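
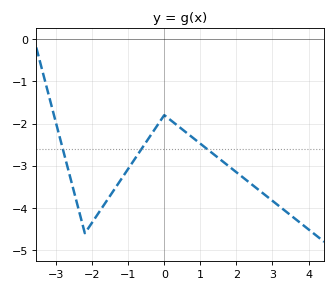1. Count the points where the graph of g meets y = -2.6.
3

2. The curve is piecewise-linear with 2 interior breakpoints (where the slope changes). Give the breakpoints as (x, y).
(-2.2, -4.6); (0, -1.8)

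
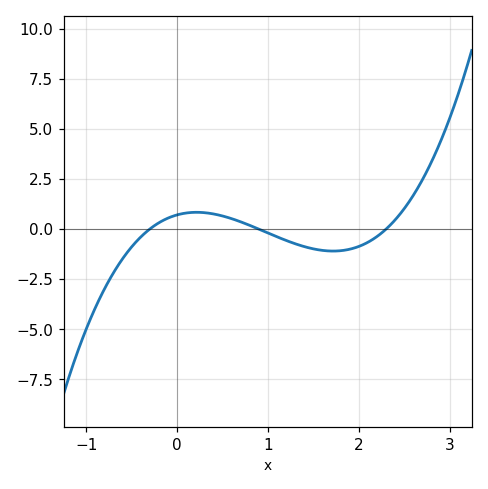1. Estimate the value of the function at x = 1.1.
-0.383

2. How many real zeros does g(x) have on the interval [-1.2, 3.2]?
3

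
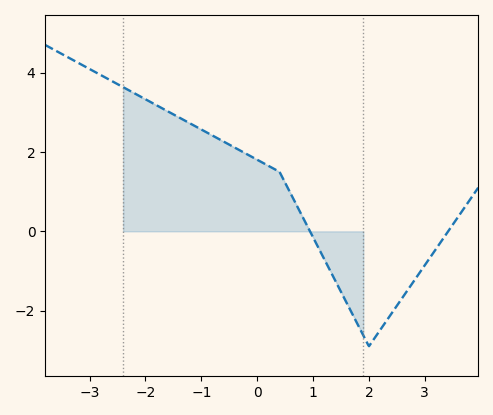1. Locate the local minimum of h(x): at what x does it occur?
2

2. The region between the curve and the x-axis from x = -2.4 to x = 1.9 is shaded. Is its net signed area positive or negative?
positive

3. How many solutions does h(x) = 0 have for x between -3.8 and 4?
2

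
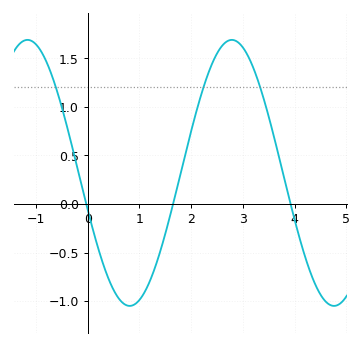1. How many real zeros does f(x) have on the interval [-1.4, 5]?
3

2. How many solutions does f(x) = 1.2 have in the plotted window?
3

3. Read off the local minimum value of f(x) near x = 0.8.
-1.05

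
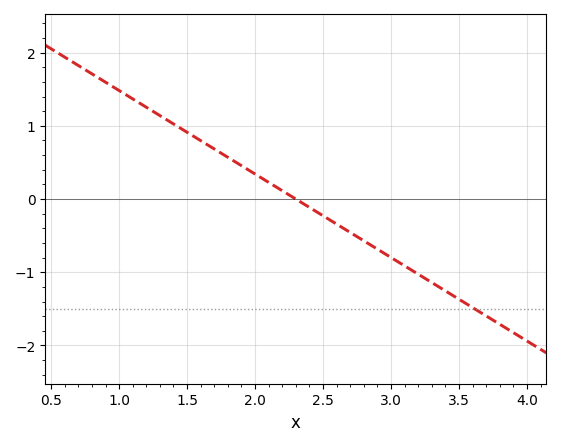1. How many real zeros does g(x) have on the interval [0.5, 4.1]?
1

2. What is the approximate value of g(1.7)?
0.684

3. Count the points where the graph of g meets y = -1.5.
1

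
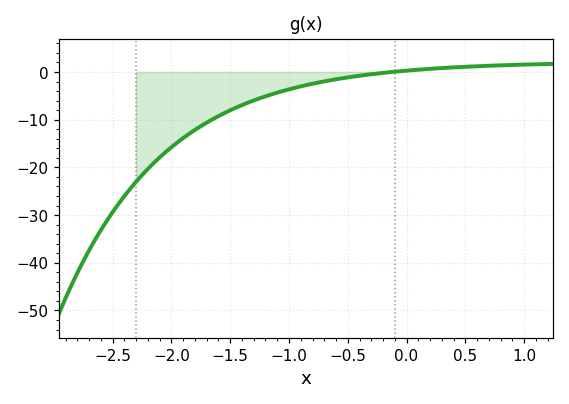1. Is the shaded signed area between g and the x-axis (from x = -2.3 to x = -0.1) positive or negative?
negative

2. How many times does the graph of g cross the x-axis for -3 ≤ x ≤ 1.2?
1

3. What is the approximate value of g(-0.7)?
-2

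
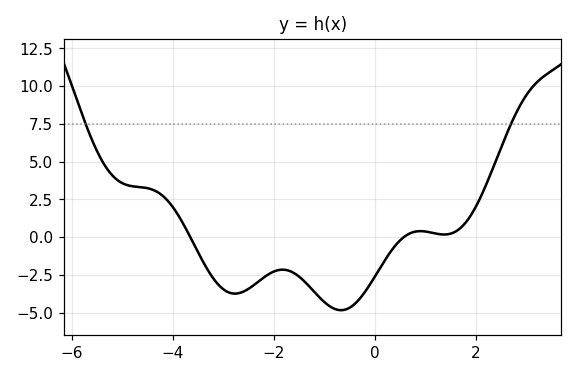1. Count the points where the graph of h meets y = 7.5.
2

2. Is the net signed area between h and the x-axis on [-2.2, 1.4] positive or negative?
negative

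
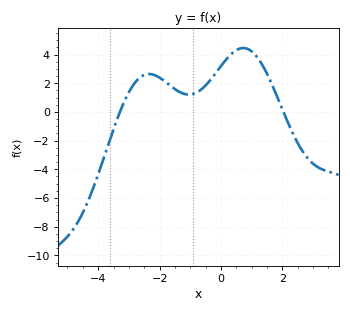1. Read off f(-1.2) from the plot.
1.2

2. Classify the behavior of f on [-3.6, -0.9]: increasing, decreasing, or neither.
neither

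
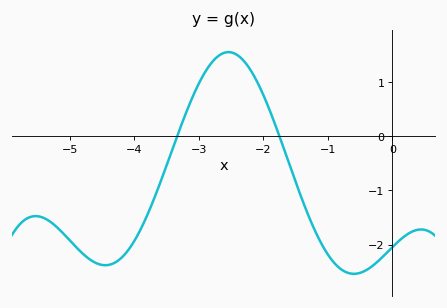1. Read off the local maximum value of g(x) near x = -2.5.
1.55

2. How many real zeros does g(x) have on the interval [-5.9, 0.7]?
2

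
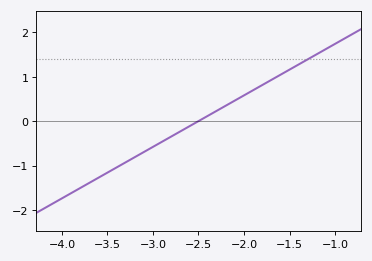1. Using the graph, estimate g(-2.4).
0.116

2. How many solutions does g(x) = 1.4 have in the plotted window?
1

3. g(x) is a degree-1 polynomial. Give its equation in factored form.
y = 1.16(x + 2.5)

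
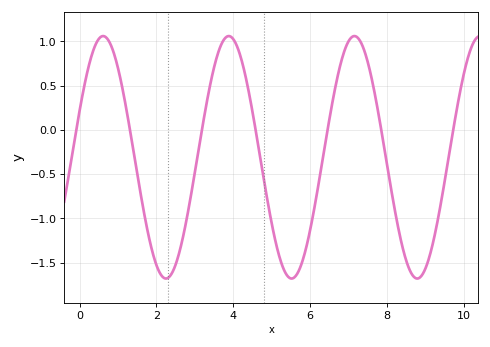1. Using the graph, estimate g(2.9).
-0.75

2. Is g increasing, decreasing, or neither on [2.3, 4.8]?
neither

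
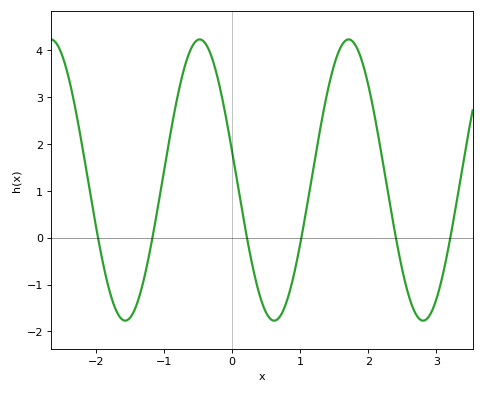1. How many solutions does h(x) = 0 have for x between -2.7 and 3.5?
6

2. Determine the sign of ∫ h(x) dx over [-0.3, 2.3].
positive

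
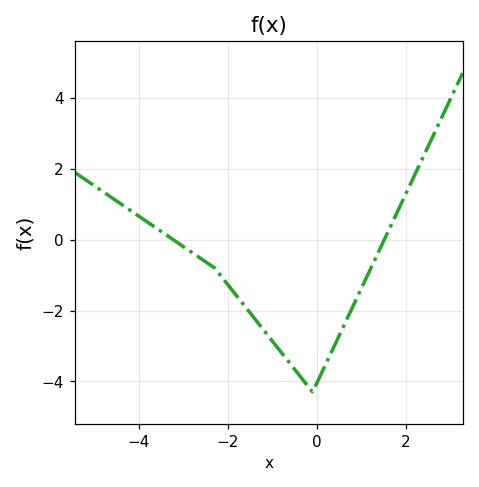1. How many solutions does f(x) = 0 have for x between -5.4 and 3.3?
2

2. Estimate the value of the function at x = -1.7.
-1.75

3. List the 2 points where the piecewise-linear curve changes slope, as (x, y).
(-2.3, -0.8); (-0.1, -4.3)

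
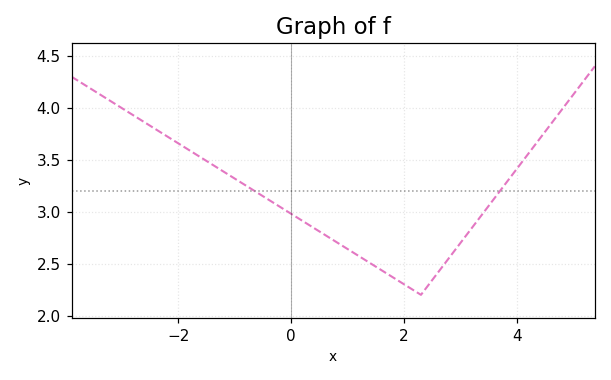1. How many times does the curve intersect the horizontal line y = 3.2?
2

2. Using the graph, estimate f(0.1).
2.95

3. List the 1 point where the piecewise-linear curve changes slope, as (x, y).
(2.3, 2.2)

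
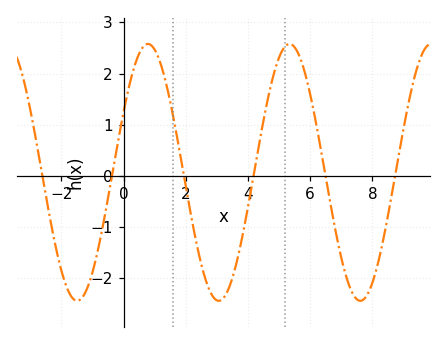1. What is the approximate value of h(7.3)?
-2.2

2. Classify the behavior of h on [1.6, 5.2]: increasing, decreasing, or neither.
neither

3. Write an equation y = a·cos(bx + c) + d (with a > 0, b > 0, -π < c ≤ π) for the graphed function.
y = 2.51cos(1.4x - 1.1) + 0.07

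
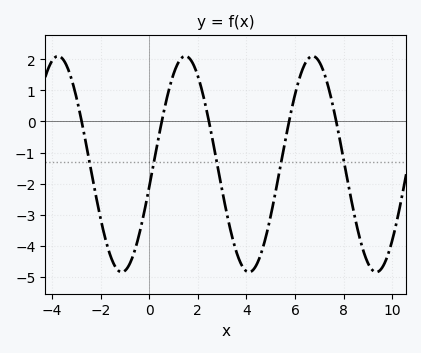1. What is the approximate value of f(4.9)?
-3.4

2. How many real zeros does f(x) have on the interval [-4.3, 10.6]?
5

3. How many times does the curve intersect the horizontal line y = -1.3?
5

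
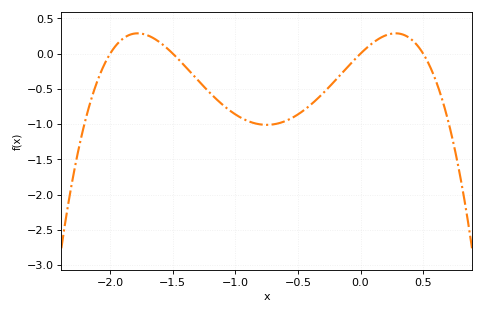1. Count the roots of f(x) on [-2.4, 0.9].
4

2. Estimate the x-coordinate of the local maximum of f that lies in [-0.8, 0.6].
0.3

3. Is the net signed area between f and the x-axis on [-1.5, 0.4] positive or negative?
negative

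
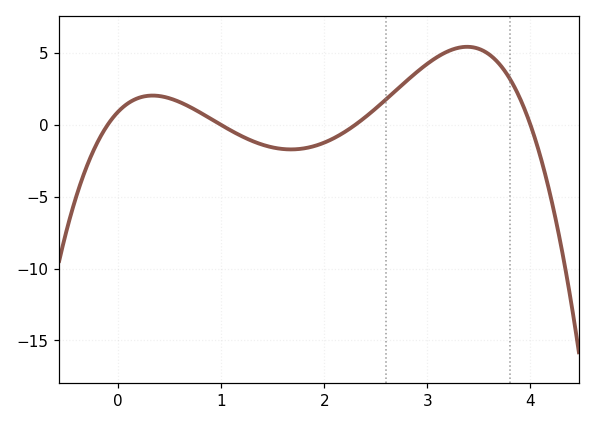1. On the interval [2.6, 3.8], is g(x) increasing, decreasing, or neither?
neither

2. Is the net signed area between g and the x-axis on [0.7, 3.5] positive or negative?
positive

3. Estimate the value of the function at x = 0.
1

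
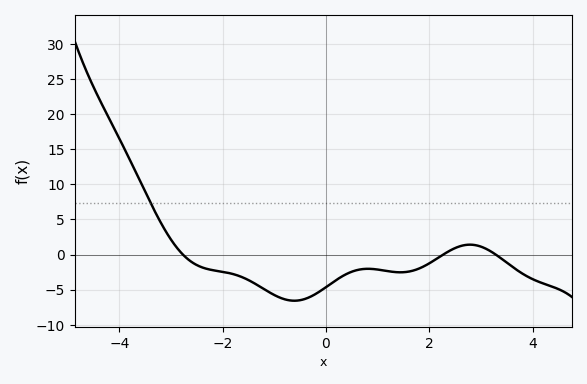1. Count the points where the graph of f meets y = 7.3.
1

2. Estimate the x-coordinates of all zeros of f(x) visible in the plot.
-2.8, 2.2, 3.2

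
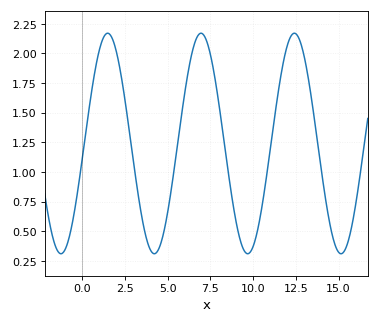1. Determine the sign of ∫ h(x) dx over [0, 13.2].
positive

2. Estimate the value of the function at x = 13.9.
1.11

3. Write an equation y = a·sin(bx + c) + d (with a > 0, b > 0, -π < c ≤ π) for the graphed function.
y = 0.93sin(1.15x - 0.14) + 1.24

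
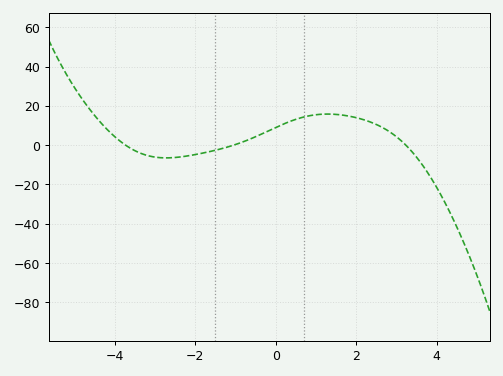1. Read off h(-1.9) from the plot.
-4.42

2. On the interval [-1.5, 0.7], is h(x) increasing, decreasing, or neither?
increasing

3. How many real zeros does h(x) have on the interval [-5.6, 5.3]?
3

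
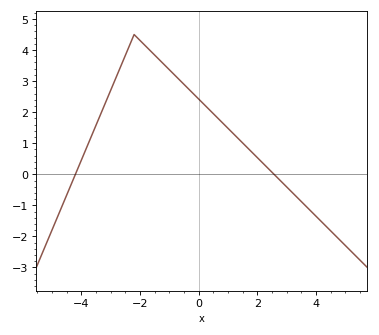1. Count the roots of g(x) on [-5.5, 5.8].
2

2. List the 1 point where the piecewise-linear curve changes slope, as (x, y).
(-2.2, 4.5)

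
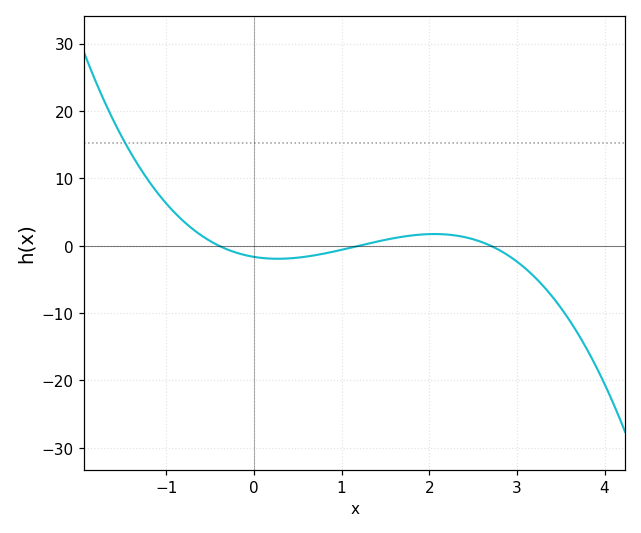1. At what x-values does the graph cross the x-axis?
-0.4, 1.2, 2.7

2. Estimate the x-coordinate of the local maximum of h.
2.1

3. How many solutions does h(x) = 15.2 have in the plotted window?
1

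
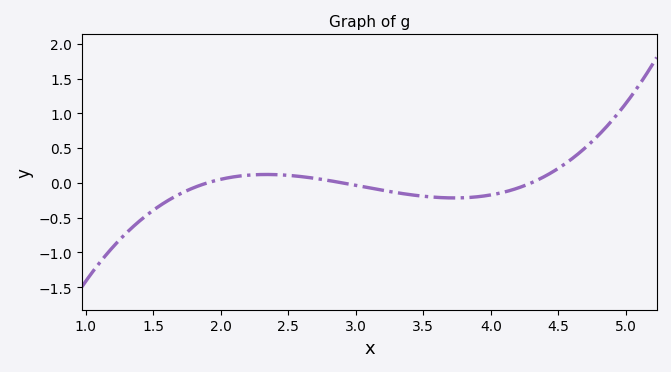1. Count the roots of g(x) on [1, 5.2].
3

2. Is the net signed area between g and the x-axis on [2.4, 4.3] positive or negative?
negative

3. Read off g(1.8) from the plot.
-0.05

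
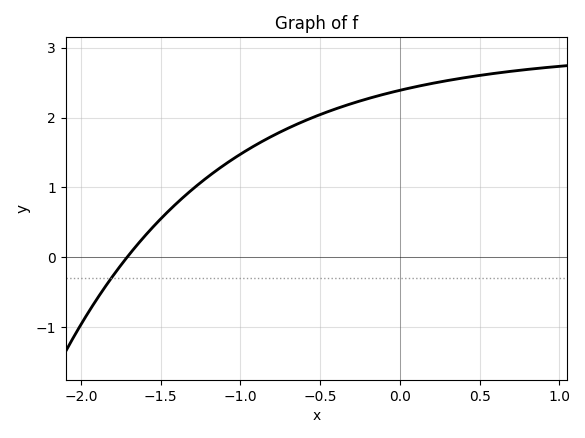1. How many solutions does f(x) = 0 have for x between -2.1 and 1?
1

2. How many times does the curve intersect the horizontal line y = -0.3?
1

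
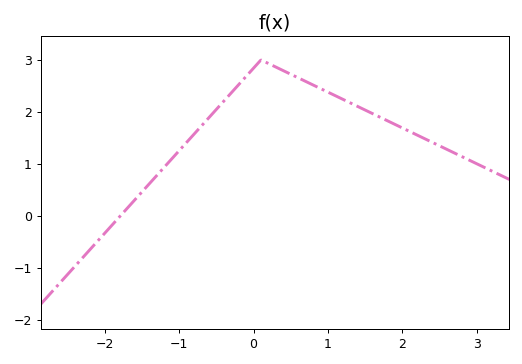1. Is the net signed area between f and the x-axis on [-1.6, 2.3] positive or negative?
positive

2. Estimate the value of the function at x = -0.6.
1.9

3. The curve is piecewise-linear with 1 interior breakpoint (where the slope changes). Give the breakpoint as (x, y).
(0.1, 3)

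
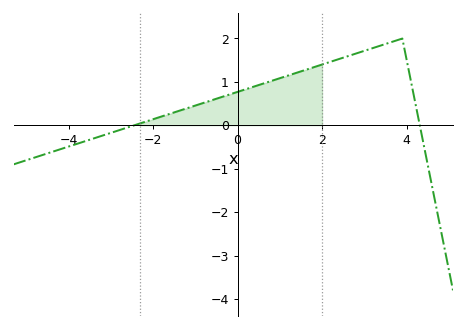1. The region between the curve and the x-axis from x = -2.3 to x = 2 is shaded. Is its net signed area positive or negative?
positive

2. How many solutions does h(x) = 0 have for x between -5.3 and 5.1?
2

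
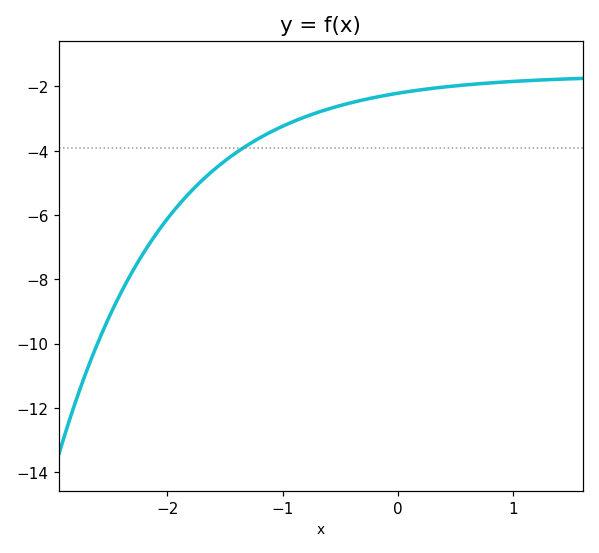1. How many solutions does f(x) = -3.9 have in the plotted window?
1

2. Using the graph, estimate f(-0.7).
-2.81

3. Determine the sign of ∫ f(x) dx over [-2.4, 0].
negative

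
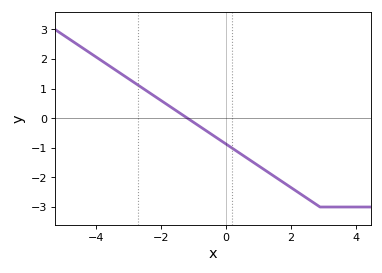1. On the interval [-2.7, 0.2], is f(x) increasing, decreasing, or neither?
decreasing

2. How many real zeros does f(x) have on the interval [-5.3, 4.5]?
1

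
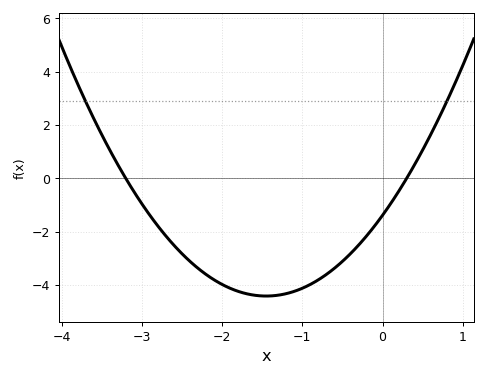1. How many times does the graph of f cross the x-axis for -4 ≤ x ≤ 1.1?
2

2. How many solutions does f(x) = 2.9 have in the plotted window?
2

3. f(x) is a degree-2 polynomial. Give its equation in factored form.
y = 1.44(x + 3.2)(x - 0.3)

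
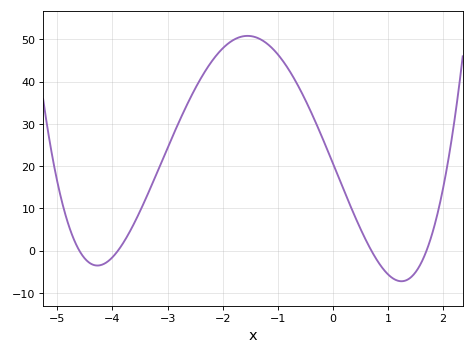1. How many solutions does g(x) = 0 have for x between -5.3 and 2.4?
4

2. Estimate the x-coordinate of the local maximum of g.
-1.55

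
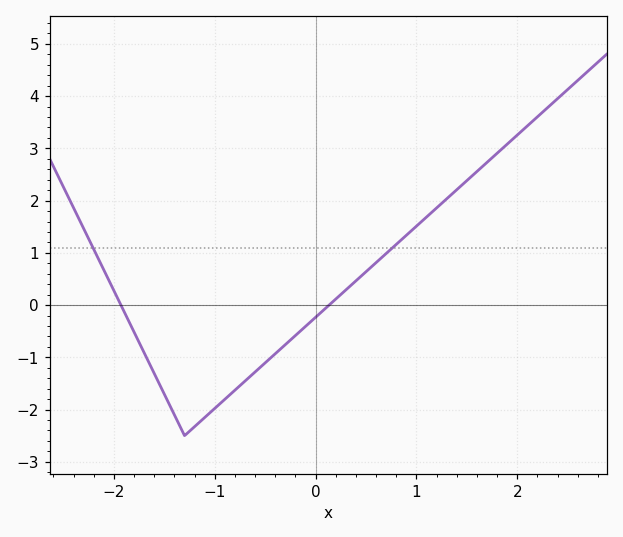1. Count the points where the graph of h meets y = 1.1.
2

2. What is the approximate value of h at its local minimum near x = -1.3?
-2.5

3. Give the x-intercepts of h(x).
-1.9, 0.1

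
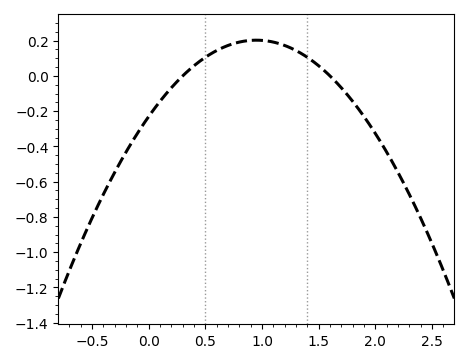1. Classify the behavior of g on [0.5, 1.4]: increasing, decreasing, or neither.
neither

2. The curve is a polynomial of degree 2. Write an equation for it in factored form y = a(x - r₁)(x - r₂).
y = -0.48(x - 0.3)(x - 1.6)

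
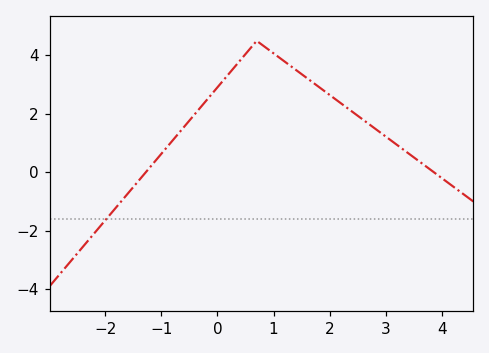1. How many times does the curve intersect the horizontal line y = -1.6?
1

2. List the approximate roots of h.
-1.28, 3.86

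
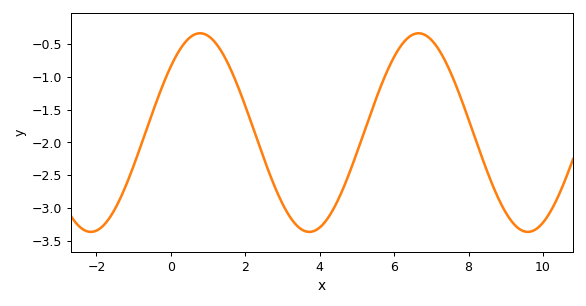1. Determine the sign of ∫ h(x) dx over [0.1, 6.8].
negative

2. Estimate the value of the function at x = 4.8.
-2.45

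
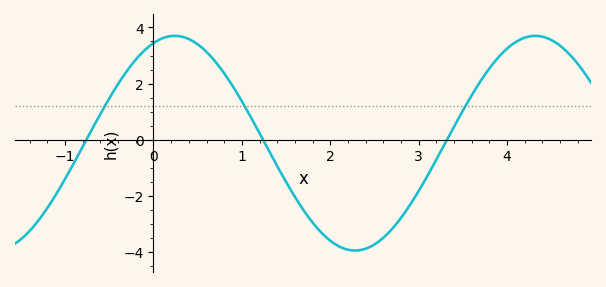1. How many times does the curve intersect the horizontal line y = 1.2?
3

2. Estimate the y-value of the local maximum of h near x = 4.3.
3.6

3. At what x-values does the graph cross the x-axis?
-0.8, 1.2, 3.3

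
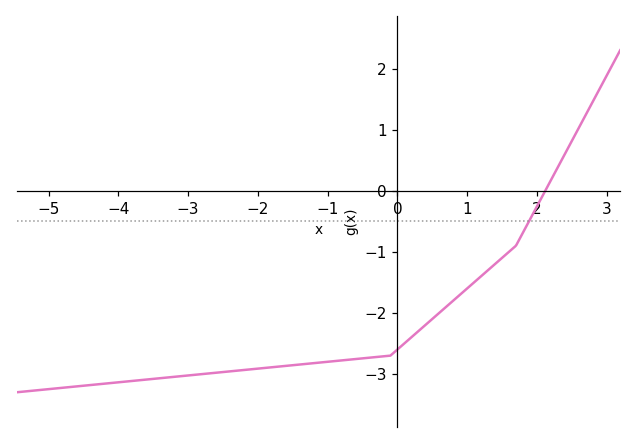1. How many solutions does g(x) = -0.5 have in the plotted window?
1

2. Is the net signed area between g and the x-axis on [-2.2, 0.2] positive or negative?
negative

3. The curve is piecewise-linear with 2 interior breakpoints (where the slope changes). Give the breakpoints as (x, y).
(-0.1, -2.7); (1.7, -0.9)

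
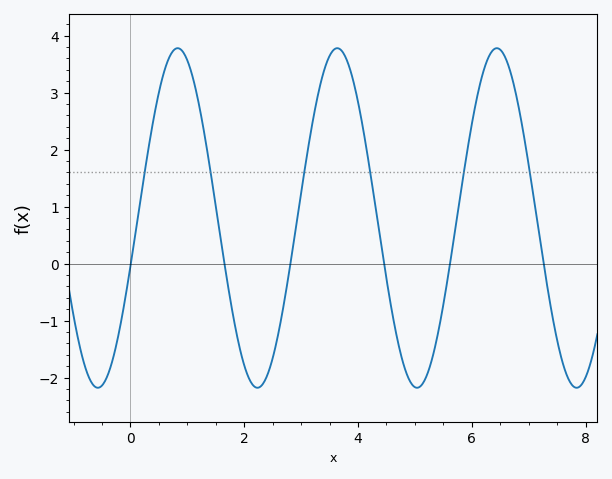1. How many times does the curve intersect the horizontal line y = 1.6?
6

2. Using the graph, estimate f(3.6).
3.77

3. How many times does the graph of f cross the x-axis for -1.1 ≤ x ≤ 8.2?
6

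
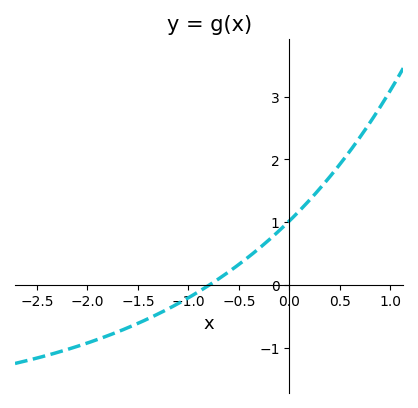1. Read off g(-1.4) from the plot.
-0.541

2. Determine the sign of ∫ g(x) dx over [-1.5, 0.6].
positive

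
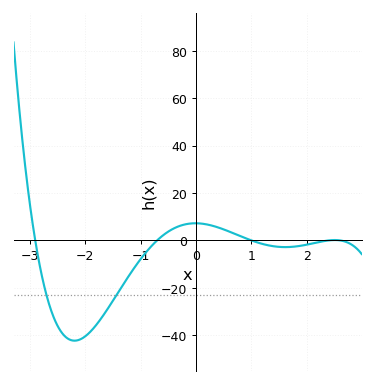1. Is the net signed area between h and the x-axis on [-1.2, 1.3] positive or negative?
positive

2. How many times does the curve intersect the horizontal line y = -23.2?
2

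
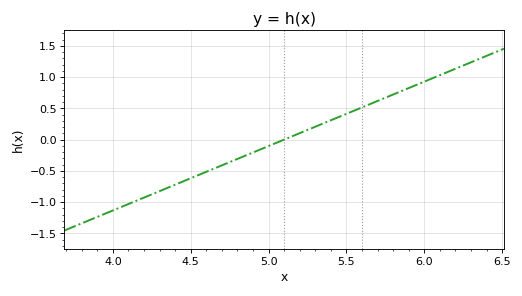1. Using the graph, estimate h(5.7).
0.618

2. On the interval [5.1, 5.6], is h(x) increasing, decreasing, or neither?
increasing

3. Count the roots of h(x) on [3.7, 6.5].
1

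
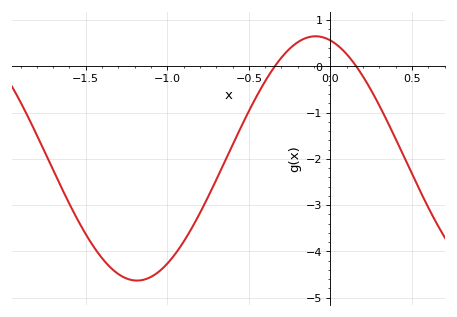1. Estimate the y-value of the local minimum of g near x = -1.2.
-4.63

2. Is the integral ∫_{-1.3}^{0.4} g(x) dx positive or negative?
negative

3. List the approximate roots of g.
-0.341, 0.159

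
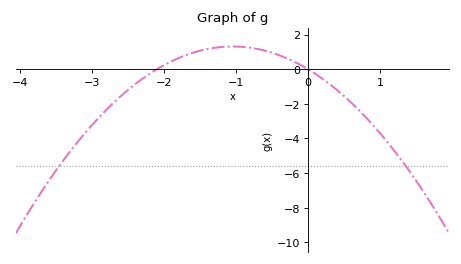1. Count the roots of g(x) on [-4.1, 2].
2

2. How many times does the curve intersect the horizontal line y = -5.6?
2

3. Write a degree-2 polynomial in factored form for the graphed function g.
y = -1.19(x + 2.1)(x - 0)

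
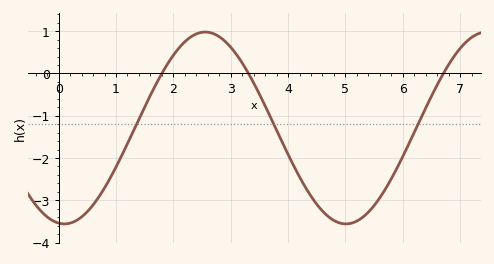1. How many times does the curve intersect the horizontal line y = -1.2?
3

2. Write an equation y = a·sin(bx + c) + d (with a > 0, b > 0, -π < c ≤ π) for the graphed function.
y = 2.27sin(1.3x - 1.7) - 1.29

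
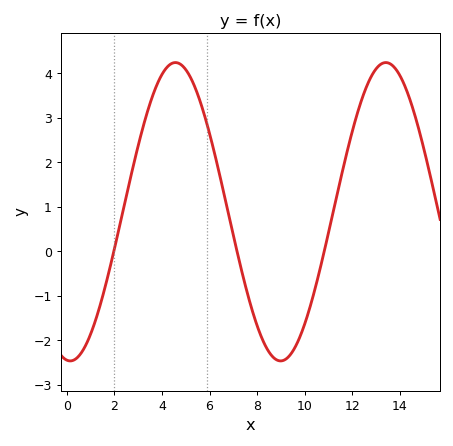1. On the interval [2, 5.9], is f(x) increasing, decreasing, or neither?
neither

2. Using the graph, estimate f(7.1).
0.131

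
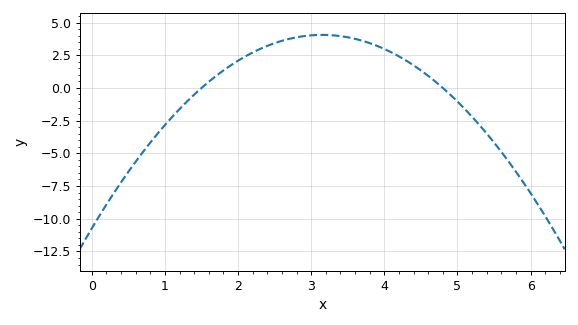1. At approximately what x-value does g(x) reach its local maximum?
3.1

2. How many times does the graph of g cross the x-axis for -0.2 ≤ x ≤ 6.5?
2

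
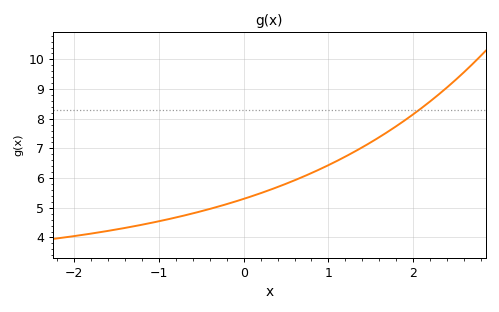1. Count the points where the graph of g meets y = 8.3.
1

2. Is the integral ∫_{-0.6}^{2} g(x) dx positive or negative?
positive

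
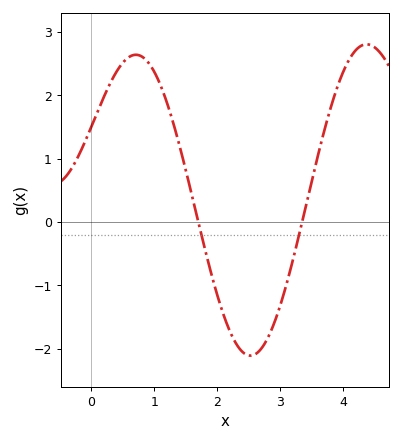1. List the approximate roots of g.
1.7, 3.3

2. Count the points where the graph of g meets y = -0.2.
2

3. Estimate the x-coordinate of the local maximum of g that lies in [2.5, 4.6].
4.4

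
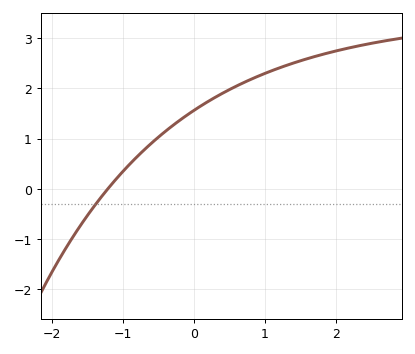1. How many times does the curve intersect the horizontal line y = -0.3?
1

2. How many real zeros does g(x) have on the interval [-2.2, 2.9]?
1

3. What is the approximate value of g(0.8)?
2.2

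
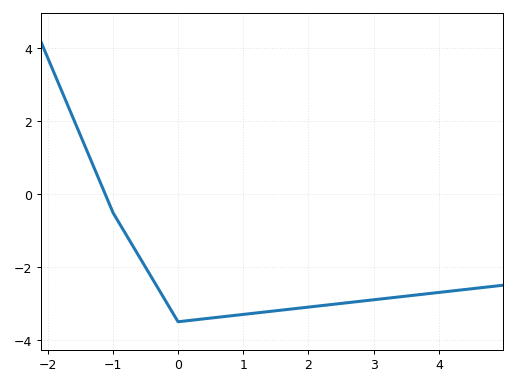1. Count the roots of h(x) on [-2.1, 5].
1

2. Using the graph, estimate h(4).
-2.6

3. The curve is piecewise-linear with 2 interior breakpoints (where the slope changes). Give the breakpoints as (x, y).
(-1, -0.5); (0, -3.5)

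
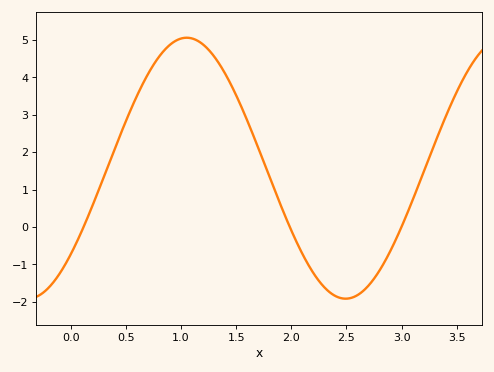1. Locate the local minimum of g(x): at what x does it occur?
2.49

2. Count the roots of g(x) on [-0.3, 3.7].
3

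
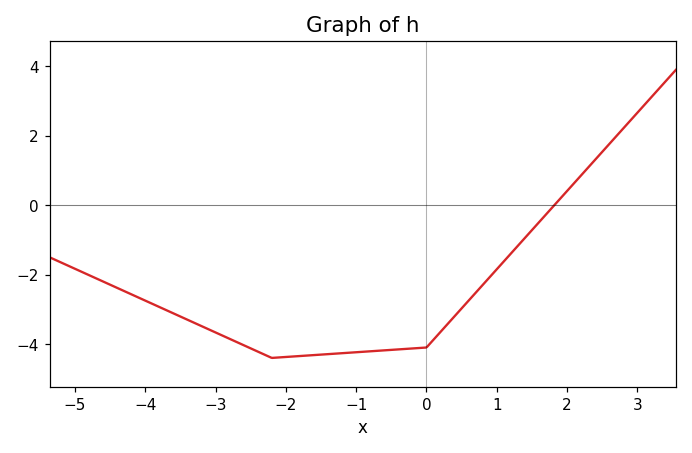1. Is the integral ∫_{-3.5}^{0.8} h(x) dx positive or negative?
negative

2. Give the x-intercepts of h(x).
1.82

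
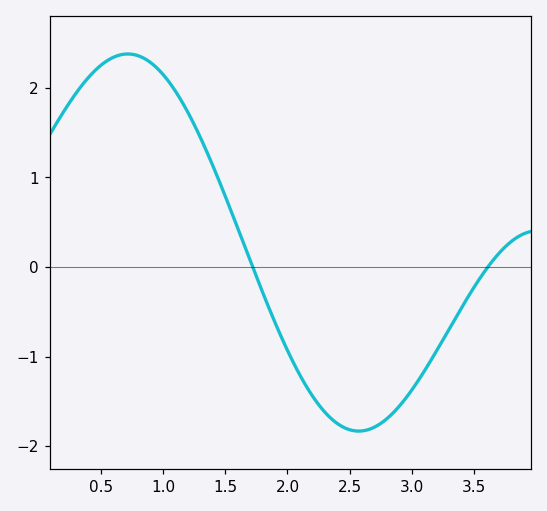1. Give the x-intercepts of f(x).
1.7, 3.6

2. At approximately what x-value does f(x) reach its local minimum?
2.6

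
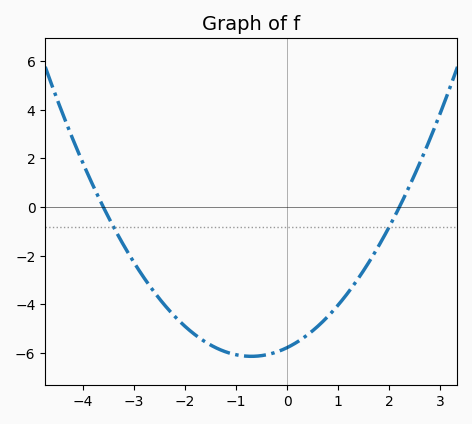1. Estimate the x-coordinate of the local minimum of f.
-0.8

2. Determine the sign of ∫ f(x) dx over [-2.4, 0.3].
negative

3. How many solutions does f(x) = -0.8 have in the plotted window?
2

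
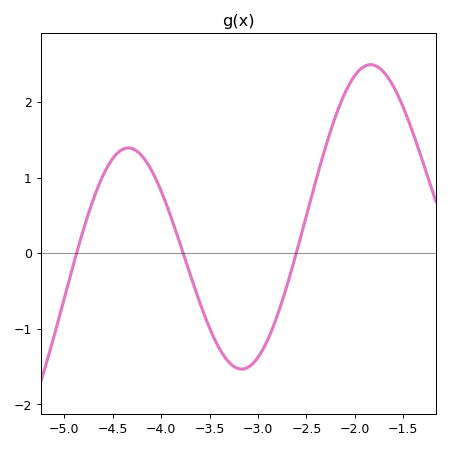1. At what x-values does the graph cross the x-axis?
-4.9, -3.8, -2.6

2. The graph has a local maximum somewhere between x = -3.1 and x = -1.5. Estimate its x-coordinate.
-1.8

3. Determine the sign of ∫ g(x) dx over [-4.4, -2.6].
negative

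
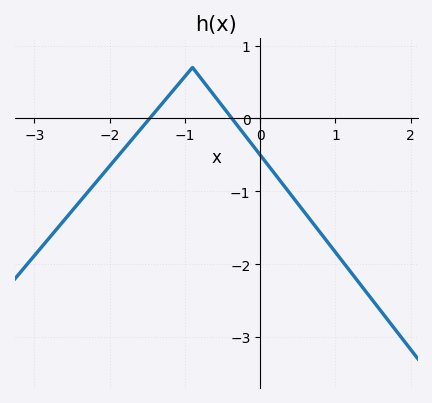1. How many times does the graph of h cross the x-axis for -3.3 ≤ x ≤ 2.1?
2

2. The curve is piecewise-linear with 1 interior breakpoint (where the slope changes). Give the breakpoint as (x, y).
(-0.9, 0.7)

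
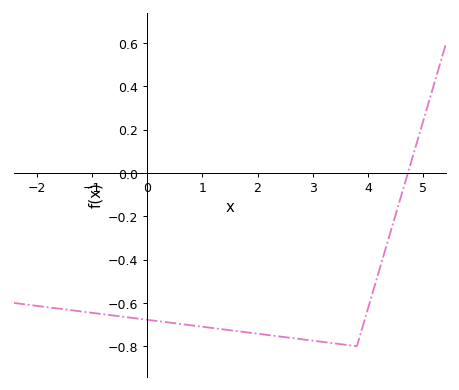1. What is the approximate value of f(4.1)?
-0.54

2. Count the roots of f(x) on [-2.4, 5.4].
1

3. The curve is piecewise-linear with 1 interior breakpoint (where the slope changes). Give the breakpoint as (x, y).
(3.8, -0.8)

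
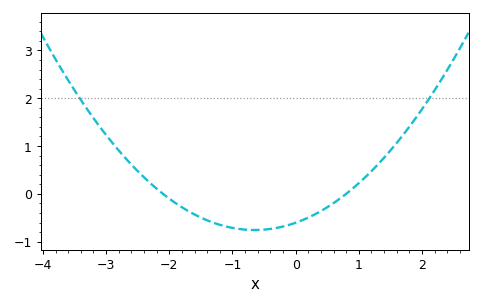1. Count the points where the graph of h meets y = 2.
2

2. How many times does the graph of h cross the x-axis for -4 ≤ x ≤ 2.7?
2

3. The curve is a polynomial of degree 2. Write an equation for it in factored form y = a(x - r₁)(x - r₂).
y = 0.36(x + 2.1)(x - 0.8)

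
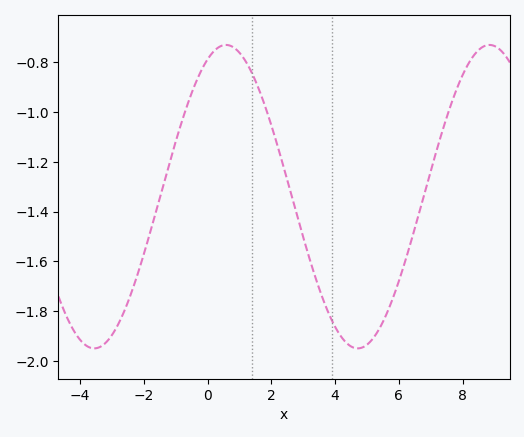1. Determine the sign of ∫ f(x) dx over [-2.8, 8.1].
negative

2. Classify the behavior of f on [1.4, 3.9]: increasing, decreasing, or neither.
decreasing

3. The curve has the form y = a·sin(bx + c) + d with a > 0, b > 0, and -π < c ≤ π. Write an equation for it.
y = 0.61sin(0.76x + 1.13) - 1.34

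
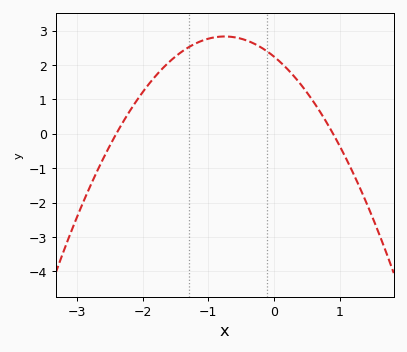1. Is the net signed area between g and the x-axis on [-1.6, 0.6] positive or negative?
positive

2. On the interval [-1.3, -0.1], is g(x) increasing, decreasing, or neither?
neither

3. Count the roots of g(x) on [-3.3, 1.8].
2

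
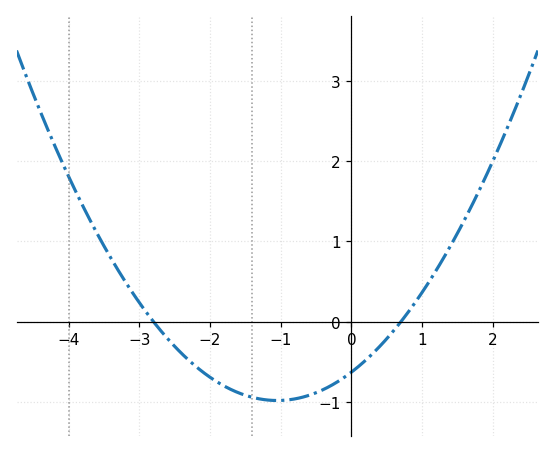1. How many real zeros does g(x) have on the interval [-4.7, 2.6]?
2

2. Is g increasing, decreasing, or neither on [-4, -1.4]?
decreasing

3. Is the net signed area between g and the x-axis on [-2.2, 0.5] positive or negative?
negative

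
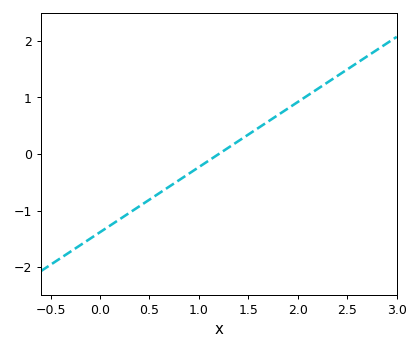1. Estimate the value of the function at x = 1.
-0.2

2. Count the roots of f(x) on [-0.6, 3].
1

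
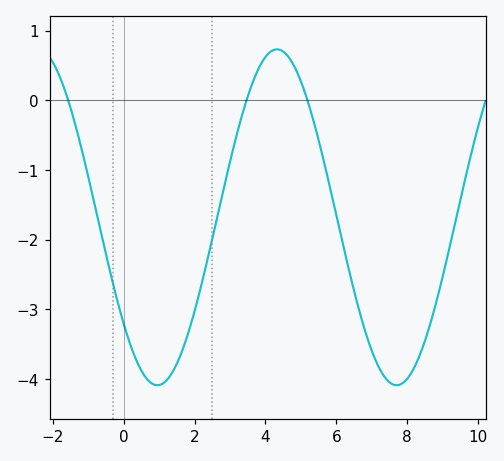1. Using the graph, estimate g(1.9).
-3.2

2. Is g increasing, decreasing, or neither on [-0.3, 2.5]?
neither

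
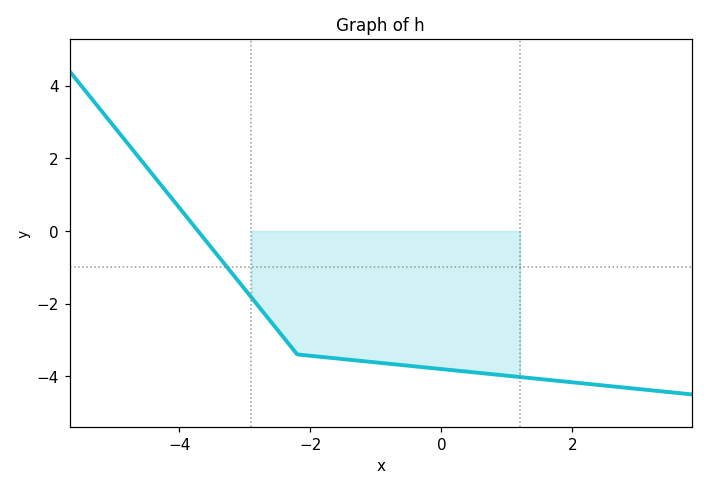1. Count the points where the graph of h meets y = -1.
1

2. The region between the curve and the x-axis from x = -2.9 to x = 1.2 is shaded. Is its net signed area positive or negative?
negative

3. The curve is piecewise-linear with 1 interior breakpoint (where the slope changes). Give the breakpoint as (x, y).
(-2.2, -3.4)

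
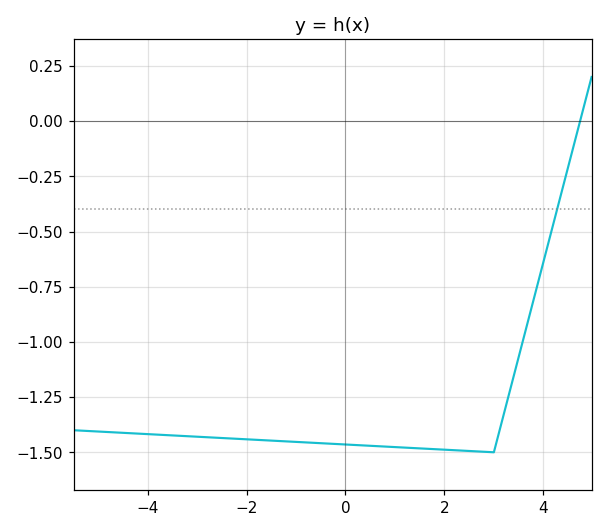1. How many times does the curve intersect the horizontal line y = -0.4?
1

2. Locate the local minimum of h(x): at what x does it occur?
3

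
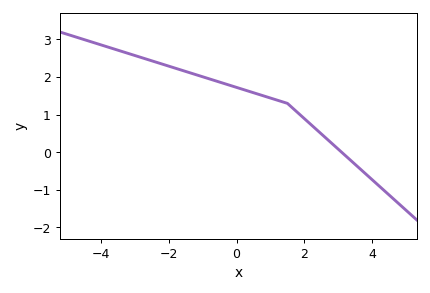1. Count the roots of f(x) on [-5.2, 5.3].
1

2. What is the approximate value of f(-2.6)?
2.46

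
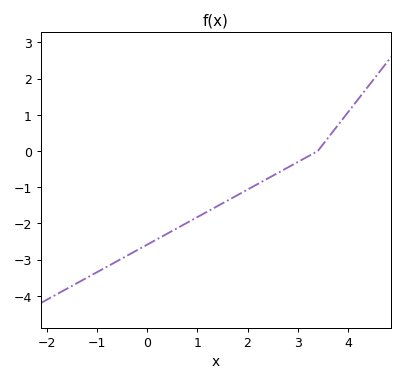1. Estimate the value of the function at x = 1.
-1.8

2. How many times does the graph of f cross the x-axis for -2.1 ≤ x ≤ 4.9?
1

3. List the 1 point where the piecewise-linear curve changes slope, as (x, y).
(3.4, 0)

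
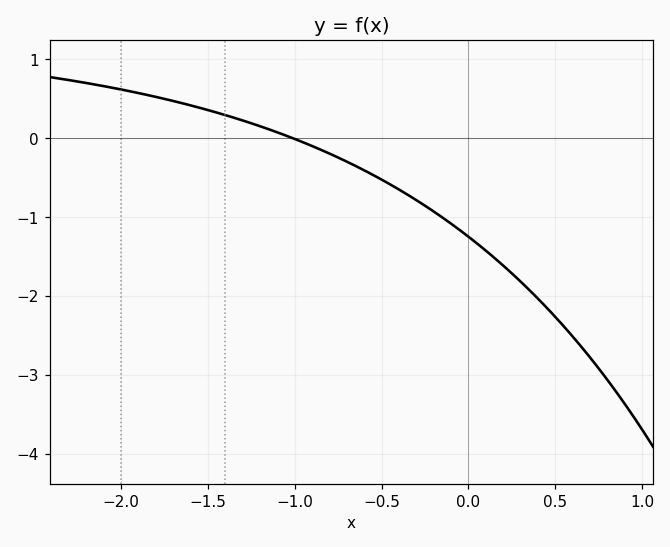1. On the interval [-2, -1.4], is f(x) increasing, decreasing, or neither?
decreasing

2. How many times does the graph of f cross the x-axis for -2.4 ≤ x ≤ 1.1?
1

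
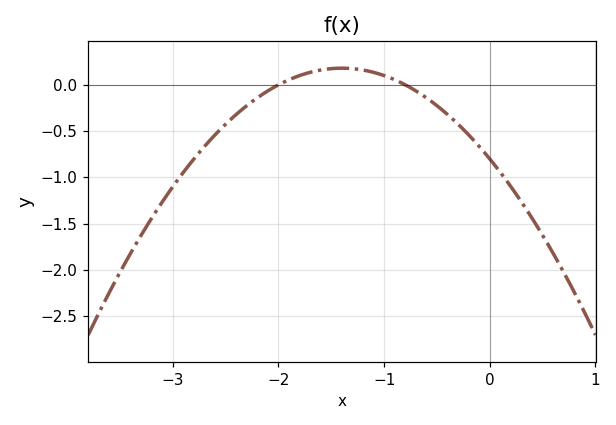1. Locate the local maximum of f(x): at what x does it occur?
-1.4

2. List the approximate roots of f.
-2, -0.8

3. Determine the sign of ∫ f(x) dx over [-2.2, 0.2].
negative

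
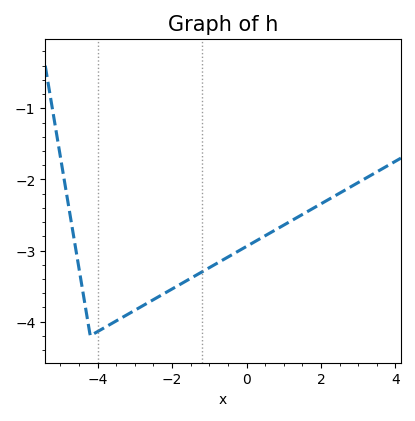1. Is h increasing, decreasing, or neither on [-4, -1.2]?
increasing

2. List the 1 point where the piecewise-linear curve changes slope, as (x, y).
(-4.2, -4.2)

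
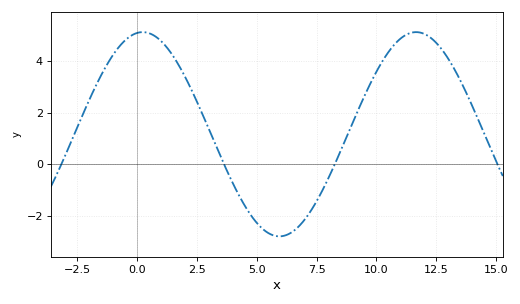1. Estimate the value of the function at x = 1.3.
4.4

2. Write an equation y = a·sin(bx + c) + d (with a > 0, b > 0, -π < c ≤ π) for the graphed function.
y = 3.97sin(0.55x + 1.4) + 1.16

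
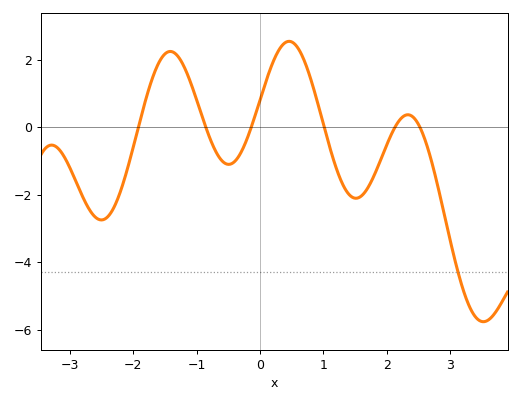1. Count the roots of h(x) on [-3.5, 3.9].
6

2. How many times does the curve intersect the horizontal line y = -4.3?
1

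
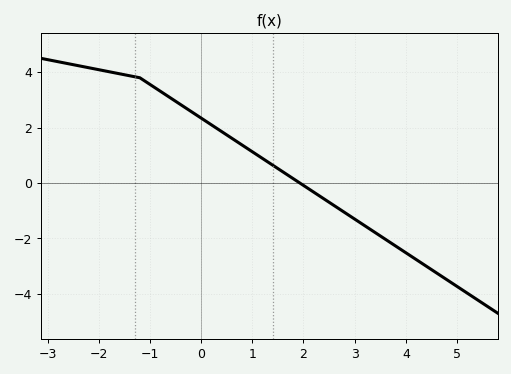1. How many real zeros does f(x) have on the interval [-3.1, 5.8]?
1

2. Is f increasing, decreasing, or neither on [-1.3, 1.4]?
decreasing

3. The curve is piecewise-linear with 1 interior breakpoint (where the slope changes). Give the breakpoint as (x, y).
(-1.2, 3.8)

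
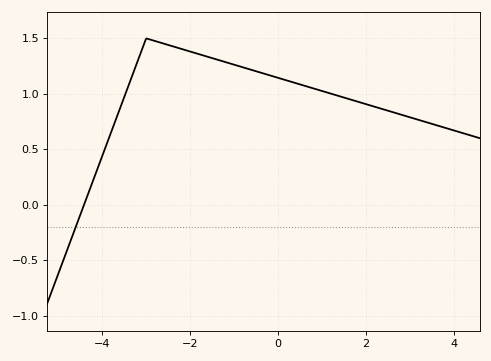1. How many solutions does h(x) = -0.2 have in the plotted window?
1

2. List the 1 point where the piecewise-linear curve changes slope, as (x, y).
(-3, 1.5)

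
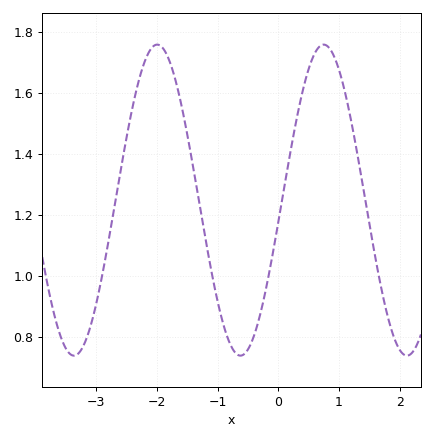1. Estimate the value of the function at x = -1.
0.917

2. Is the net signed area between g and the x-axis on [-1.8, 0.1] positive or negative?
positive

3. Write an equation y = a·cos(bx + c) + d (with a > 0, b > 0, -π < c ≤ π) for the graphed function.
y = 0.51cos(2.29x - 1.71) + 1.25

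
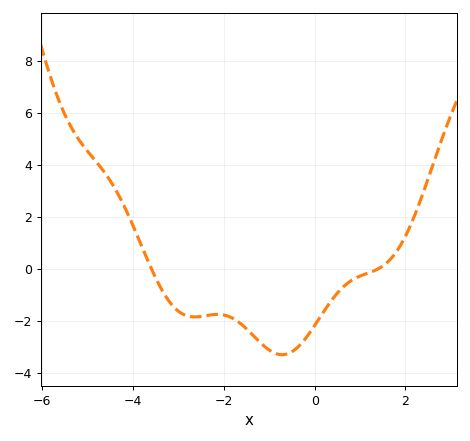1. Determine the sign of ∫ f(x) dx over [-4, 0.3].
negative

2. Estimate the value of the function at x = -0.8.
-3.2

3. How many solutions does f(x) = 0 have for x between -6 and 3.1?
2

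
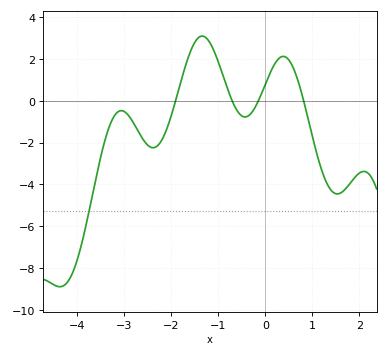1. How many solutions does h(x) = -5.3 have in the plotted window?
1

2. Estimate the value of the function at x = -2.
-0.8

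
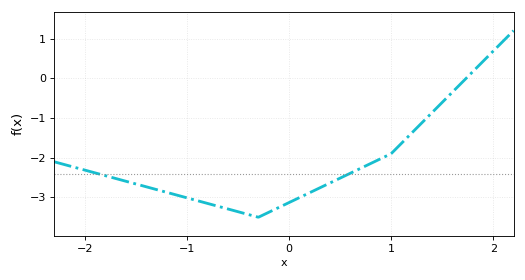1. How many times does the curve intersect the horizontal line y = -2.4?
2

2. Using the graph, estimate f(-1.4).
-2.73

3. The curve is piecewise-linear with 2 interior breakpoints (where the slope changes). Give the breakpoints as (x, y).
(-0.3, -3.5); (1, -1.9)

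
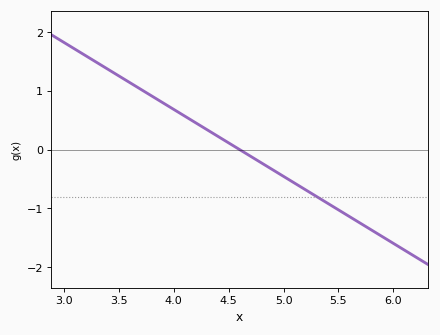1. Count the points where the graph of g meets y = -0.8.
1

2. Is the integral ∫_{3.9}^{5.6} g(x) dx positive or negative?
negative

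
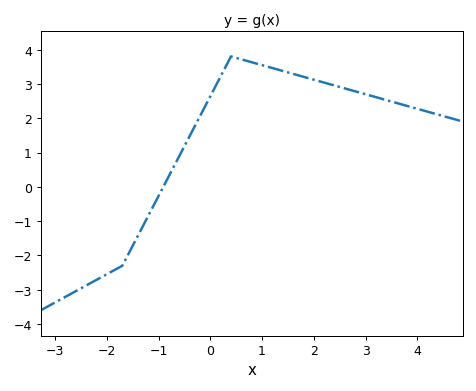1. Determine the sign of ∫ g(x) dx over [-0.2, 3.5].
positive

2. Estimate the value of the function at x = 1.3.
3.42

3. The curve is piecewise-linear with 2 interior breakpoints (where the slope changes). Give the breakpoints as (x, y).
(-1.7, -2.3); (0.4, 3.8)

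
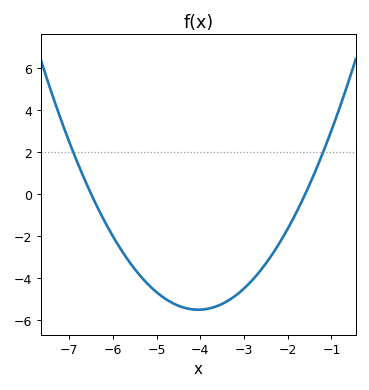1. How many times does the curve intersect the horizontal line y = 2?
2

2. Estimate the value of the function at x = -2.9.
-4.4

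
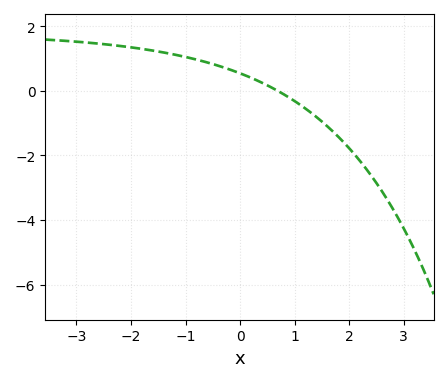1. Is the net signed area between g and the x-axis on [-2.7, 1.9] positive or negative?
positive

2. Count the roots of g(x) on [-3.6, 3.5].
1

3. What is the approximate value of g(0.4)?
0.25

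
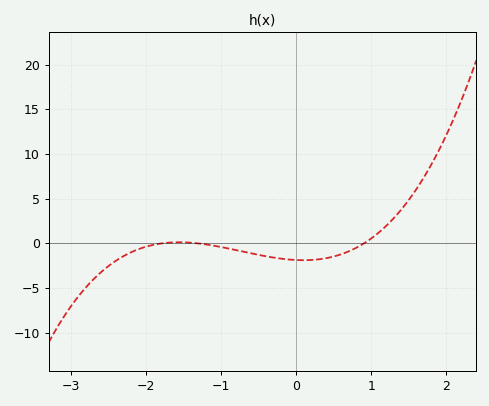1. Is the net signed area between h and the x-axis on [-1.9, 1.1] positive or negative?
negative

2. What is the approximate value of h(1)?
0.567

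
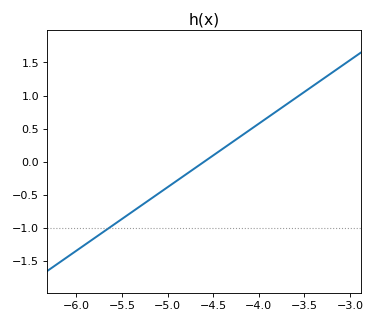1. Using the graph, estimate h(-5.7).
-1.05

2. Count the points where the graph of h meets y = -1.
1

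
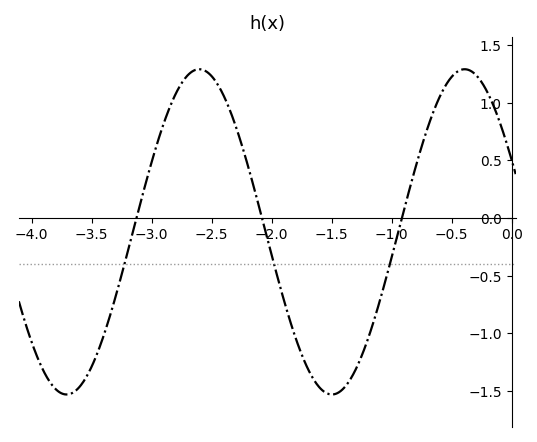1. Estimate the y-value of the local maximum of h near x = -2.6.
1.3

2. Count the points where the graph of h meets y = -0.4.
3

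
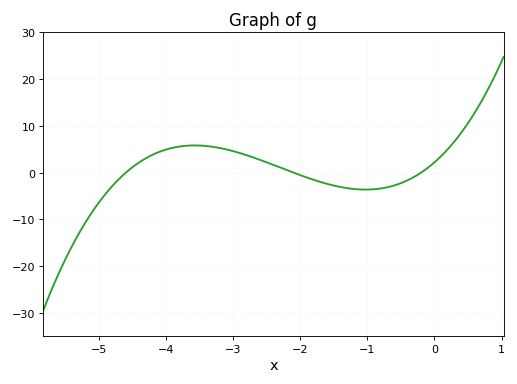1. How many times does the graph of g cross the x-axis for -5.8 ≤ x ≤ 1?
3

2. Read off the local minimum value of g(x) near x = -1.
-3.61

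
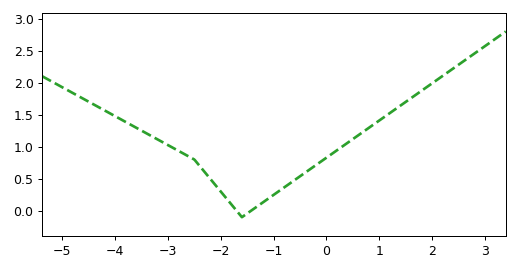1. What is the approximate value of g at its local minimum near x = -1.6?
-0.1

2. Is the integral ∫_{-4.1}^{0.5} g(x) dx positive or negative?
positive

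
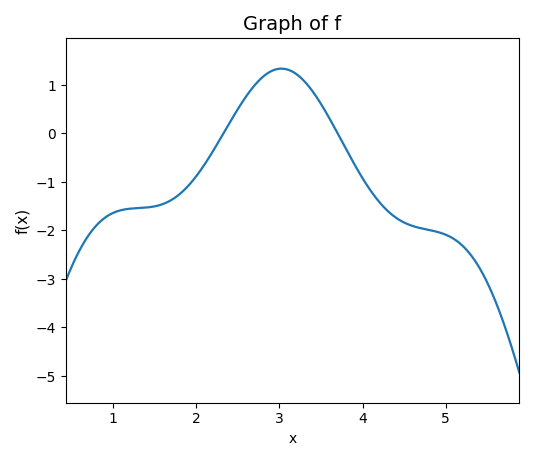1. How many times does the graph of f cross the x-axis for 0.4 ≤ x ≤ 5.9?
2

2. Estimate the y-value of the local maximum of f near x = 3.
1.34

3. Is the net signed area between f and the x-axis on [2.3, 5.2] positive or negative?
negative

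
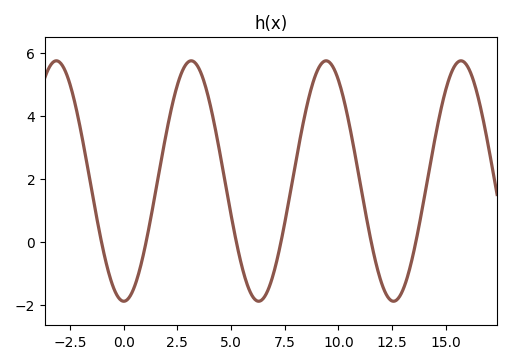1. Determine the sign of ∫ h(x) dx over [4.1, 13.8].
positive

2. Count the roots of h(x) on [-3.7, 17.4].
6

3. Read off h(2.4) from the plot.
4.8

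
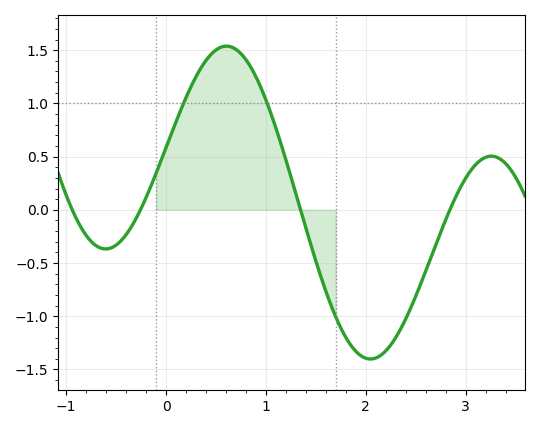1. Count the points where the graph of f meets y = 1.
2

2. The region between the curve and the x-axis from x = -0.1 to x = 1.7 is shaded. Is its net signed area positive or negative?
positive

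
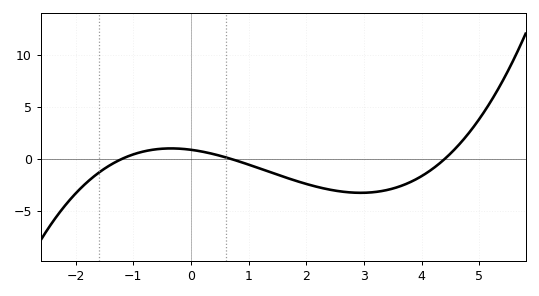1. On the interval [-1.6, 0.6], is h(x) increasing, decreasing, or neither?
neither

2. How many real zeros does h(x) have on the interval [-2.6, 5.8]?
3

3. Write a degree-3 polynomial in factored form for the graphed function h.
y = 0.24(x + 1.2)(x - 0.7)(x - 4.4)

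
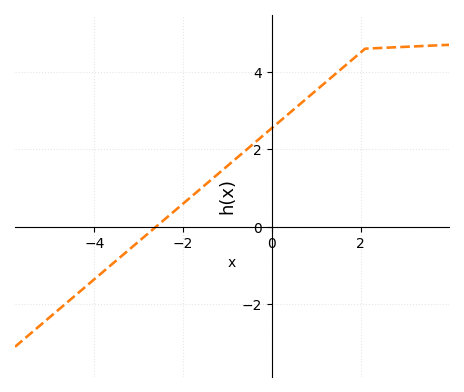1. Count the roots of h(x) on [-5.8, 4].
1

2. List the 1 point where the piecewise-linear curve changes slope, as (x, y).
(2.1, 4.6)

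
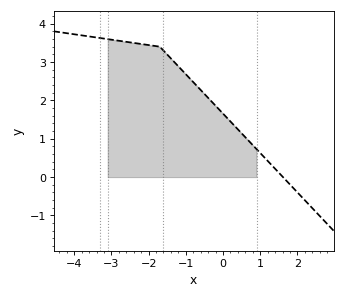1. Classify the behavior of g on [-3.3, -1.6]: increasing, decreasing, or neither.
decreasing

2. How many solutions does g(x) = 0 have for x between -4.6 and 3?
1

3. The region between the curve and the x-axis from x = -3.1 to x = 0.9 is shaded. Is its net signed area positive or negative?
positive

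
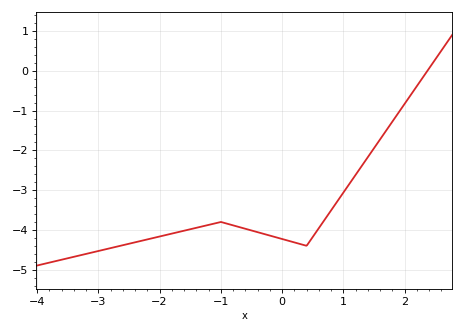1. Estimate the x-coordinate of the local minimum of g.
0.4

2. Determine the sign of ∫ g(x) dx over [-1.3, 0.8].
negative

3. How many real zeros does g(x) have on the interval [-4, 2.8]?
1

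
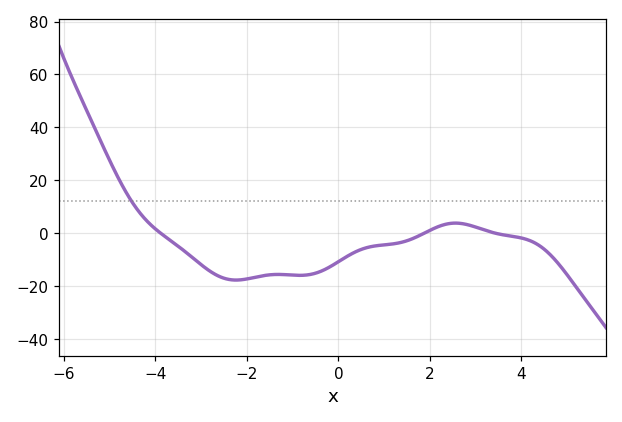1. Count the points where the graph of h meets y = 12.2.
1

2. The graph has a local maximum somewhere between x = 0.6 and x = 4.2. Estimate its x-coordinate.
2.6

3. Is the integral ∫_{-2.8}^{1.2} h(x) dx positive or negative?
negative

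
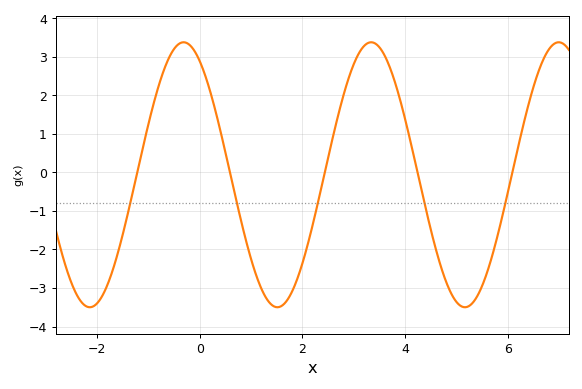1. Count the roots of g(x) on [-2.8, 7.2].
5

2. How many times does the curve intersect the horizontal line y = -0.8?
5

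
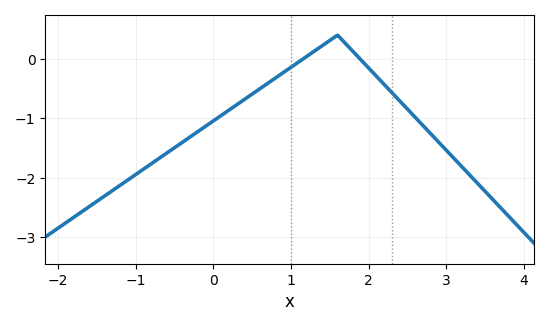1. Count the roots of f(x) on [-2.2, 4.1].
2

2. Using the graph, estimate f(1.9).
0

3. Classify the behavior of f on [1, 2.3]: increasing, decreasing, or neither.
neither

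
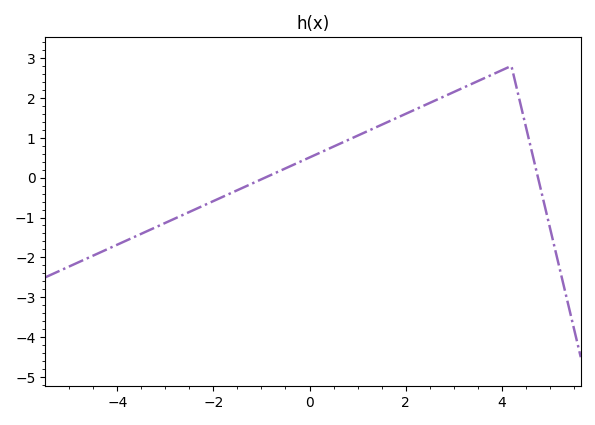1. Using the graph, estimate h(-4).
-1.7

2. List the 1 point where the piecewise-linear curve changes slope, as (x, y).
(4.2, 2.8)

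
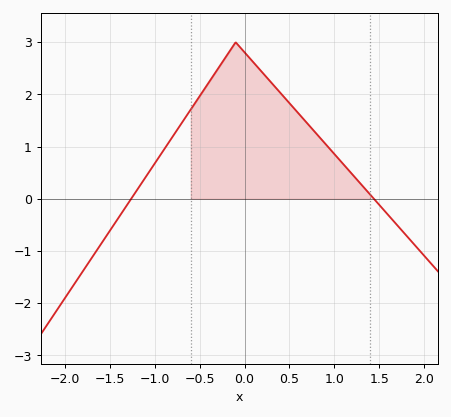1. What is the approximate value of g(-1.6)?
-0.865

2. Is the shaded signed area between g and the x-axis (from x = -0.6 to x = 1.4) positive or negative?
positive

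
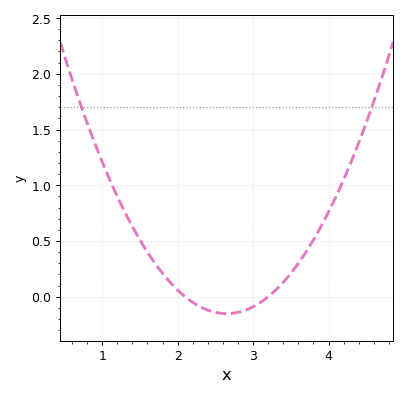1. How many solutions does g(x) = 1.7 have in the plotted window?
2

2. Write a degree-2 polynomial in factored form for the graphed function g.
y = 0.5(x - 2.1)(x - 3.2)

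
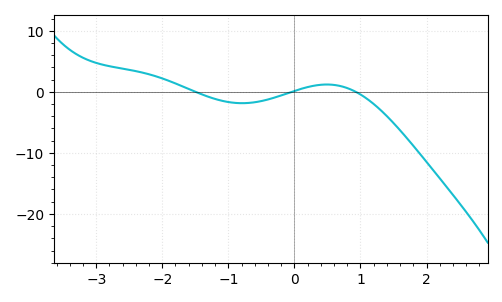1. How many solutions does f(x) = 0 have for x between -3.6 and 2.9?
3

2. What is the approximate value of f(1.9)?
-10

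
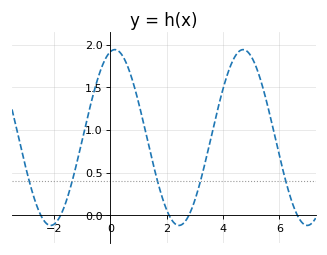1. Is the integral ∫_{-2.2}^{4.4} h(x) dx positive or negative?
positive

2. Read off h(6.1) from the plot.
0.55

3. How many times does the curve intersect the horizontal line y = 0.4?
5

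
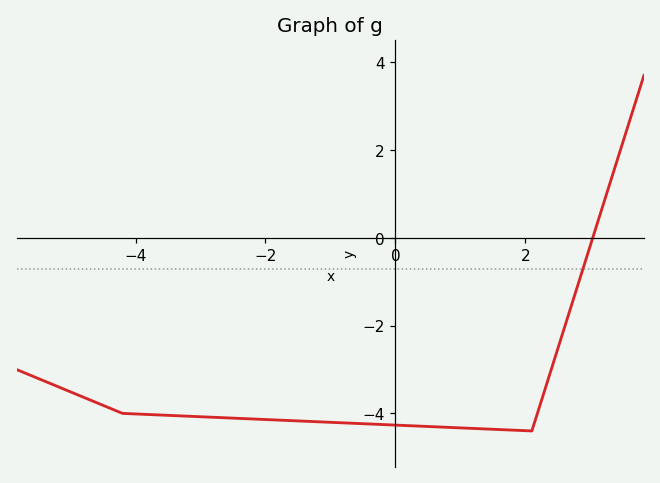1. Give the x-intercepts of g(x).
3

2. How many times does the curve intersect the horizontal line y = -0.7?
1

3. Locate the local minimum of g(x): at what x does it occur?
2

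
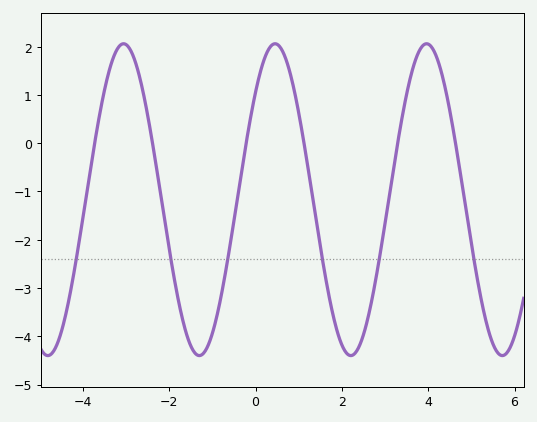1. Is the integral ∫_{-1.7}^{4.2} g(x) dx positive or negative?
negative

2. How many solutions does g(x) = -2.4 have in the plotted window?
6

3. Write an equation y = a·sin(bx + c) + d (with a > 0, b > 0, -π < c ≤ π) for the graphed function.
y = 3.23sin(1.79x + 0.762) - 1.17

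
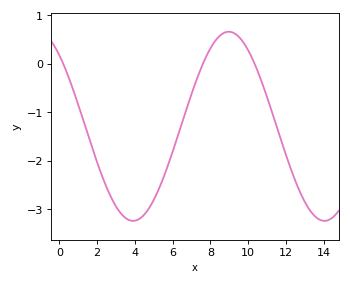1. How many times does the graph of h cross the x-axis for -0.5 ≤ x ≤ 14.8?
3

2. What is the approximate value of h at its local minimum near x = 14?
-3.24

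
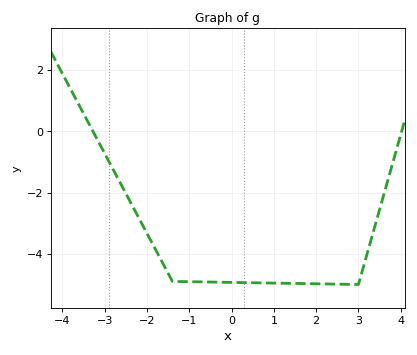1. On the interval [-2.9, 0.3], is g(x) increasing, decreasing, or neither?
decreasing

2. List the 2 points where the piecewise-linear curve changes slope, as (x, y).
(-1.4, -4.9); (3, -5)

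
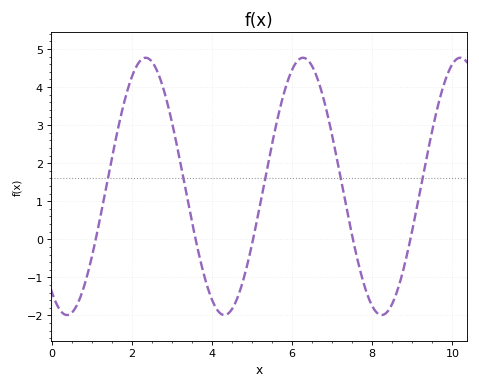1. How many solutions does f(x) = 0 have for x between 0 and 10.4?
5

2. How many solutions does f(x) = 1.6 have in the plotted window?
5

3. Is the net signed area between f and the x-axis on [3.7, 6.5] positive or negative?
positive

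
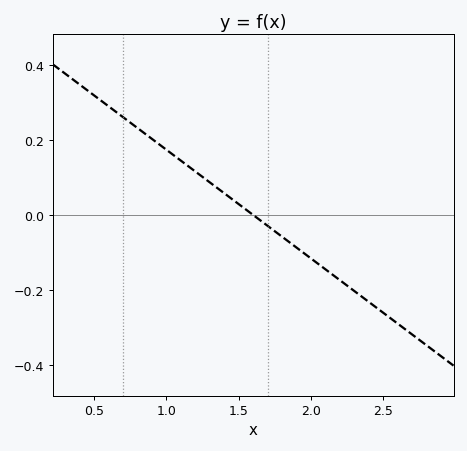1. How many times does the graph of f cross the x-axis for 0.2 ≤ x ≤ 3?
1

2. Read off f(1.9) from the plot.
-0.08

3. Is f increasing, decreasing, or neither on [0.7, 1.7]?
decreasing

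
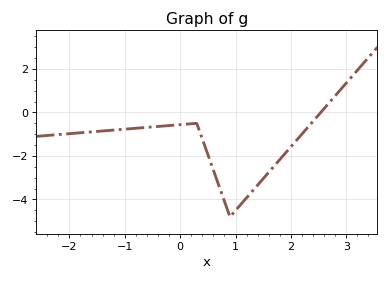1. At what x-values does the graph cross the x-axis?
2.54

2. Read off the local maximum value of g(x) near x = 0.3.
-0.5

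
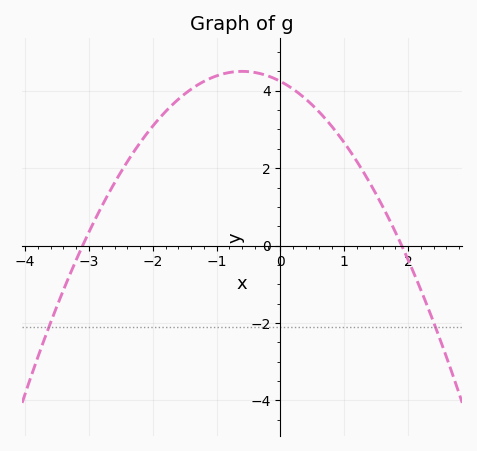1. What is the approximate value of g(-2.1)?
2.88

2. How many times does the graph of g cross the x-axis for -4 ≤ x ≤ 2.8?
2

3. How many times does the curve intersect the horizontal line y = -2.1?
2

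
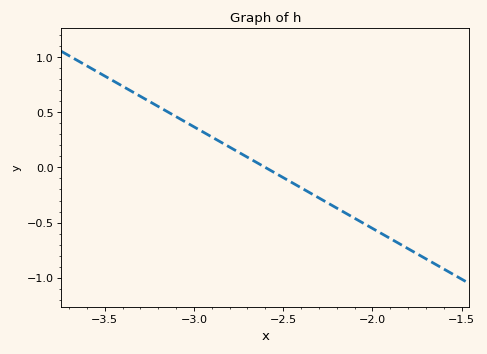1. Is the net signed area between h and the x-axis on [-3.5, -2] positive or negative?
positive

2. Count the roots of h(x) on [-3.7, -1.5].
1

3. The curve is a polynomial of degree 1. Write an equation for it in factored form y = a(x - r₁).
y = -0.92(x + 2.6)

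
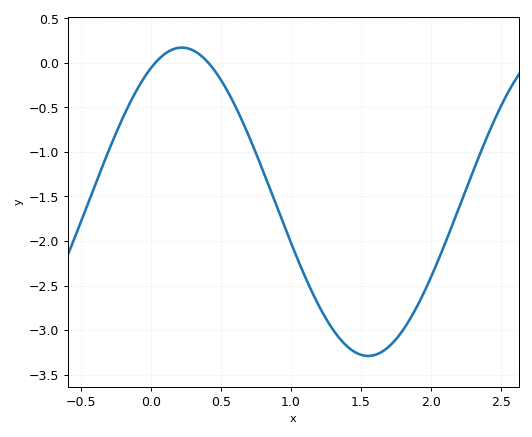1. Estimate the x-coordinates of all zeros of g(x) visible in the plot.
0.031, 0.409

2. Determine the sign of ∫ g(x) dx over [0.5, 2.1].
negative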